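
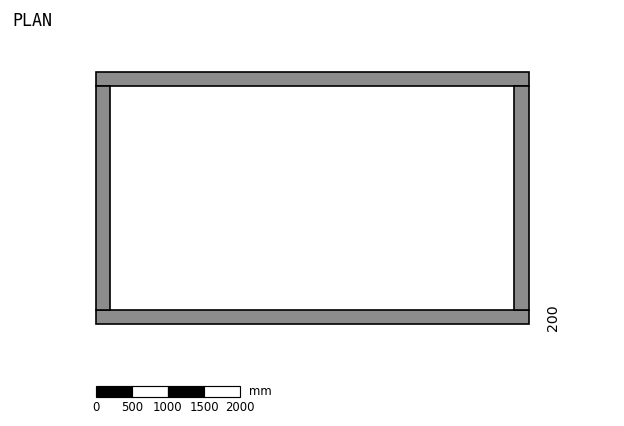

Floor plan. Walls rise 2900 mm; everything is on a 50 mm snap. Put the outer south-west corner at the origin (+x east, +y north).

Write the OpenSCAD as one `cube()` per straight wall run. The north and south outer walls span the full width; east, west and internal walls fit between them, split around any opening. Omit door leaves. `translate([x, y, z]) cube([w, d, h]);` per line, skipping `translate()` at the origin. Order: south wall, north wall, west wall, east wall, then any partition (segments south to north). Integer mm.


cube([6000, 200, 2900]);
translate([0, 3300, 0]) cube([6000, 200, 2900]);
translate([0, 200, 0]) cube([200, 3100, 2900]);
translate([5800, 200, 0]) cube([200, 3100, 2900]);


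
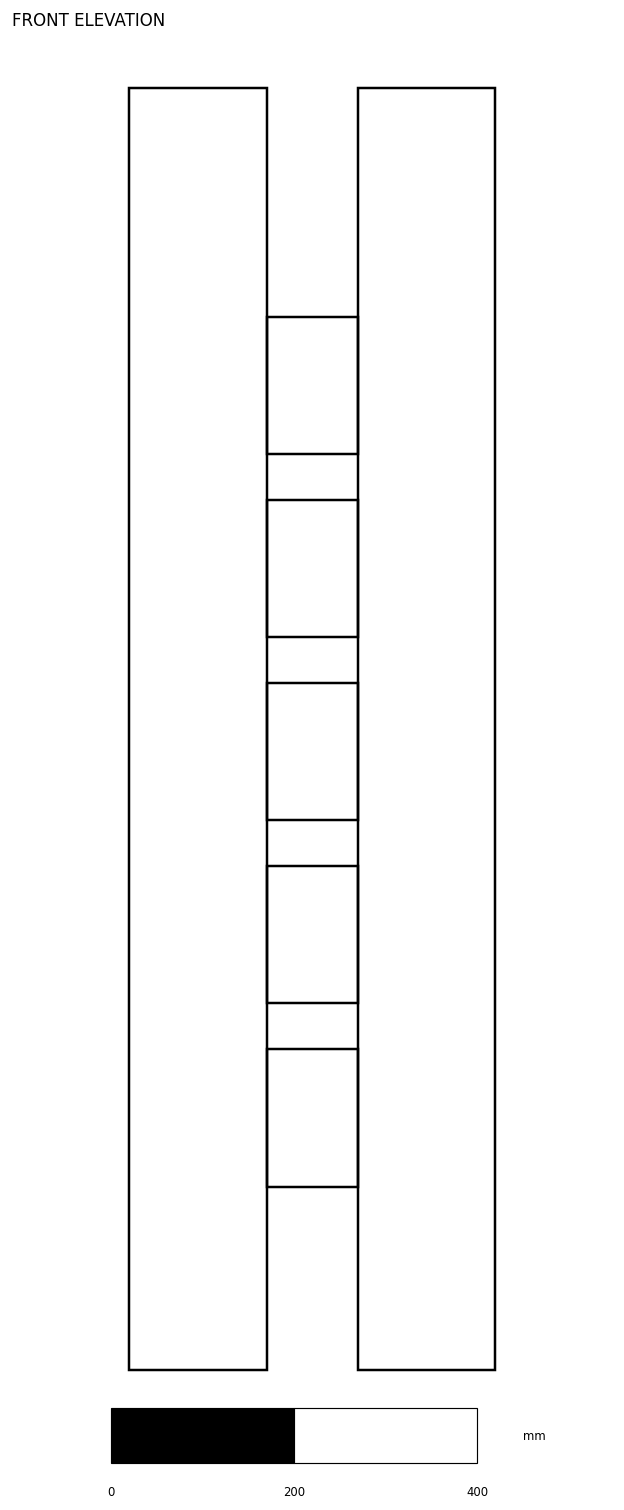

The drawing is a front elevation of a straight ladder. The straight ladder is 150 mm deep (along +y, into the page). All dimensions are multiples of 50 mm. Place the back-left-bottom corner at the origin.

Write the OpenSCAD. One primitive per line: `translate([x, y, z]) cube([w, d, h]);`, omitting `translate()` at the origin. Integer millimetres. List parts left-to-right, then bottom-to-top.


cube([150, 150, 1400]);
translate([150, 0, 200]) cube([100, 150, 150]);
translate([150, 0, 400]) cube([100, 150, 150]);
translate([150, 0, 600]) cube([100, 150, 150]);
translate([150, 0, 800]) cube([100, 150, 150]);
translate([150, 0, 1000]) cube([100, 150, 150]);
translate([250, 0, 0]) cube([150, 150, 1400]);


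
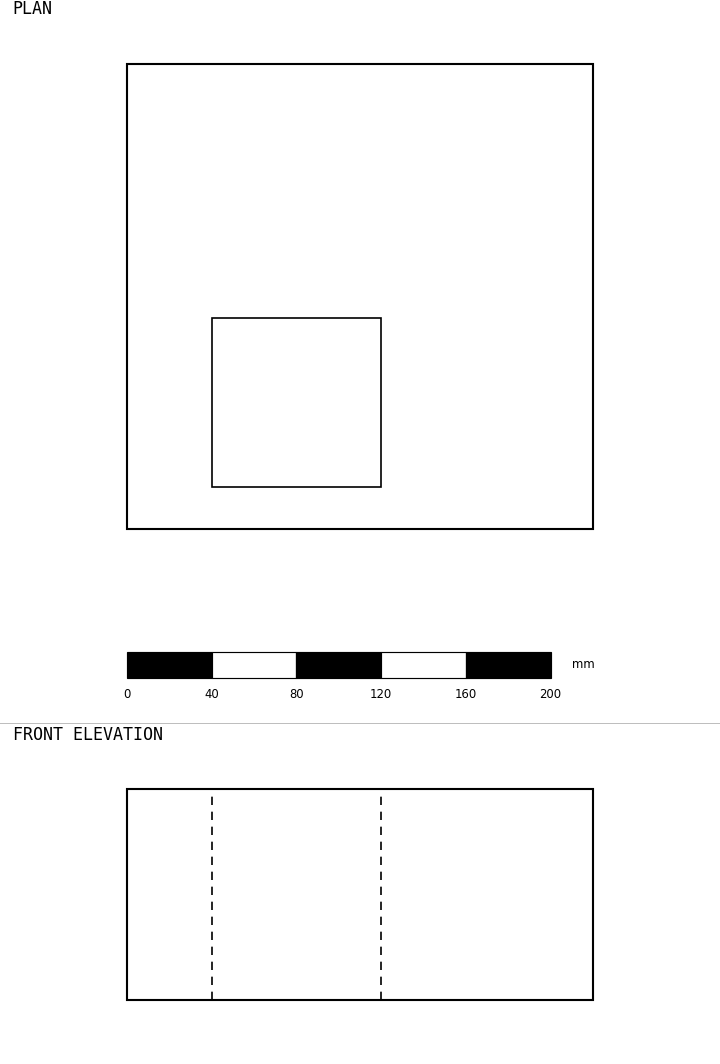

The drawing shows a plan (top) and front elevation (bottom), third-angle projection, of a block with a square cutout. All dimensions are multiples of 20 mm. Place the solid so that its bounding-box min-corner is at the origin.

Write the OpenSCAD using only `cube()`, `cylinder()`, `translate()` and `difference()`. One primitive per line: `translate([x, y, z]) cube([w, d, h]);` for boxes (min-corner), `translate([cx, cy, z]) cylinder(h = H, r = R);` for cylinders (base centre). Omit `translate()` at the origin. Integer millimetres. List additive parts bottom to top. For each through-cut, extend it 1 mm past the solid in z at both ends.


difference() {
  cube([220, 220, 100]);
  translate([40, 20, -1]) cube([80, 80, 102]);
}


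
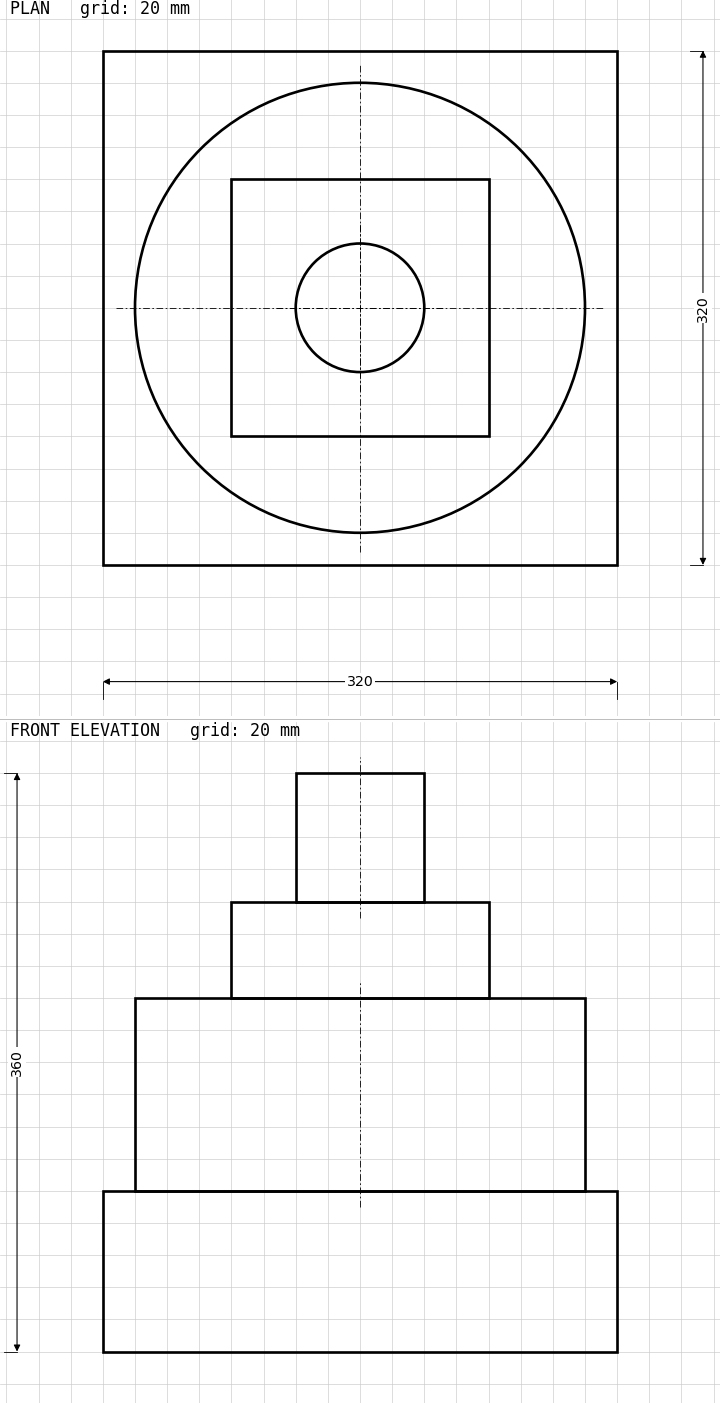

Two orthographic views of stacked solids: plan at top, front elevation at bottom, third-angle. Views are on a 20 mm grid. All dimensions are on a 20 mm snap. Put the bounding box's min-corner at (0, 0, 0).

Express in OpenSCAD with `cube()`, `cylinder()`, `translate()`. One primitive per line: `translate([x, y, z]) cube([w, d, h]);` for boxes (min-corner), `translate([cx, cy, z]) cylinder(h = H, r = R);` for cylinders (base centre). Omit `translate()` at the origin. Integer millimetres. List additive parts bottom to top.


cube([320, 320, 100]);
translate([160, 160, 100]) cylinder(h = 120, r = 140);
translate([80, 80, 220]) cube([160, 160, 60]);
translate([160, 160, 280]) cylinder(h = 80, r = 40);


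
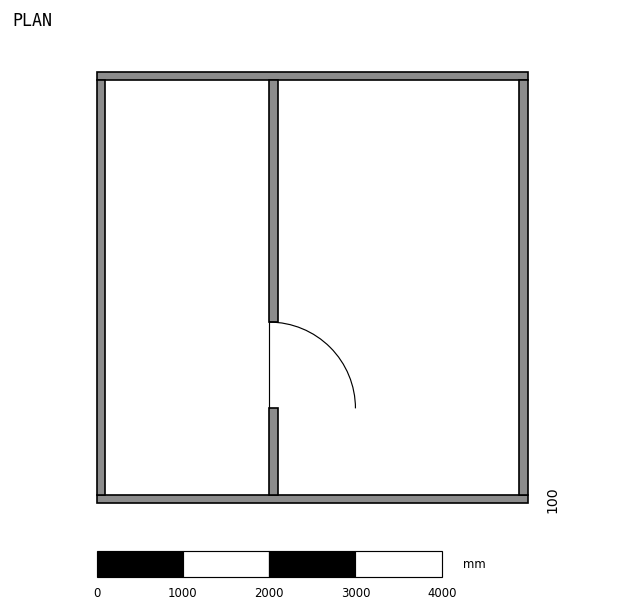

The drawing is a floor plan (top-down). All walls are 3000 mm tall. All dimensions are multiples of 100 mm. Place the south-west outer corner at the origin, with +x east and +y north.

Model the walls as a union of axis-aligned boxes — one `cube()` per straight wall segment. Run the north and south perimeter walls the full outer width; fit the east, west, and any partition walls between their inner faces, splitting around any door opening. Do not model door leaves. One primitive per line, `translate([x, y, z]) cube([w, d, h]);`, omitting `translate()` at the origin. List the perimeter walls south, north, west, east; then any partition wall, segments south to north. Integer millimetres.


cube([5000, 100, 3000]);
translate([0, 4900, 0]) cube([5000, 100, 3000]);
translate([0, 100, 0]) cube([100, 4800, 3000]);
translate([4900, 100, 0]) cube([100, 4800, 3000]);
translate([2000, 100, 0]) cube([100, 1000, 3000]);
translate([2000, 2100, 0]) cube([100, 2800, 3000]);


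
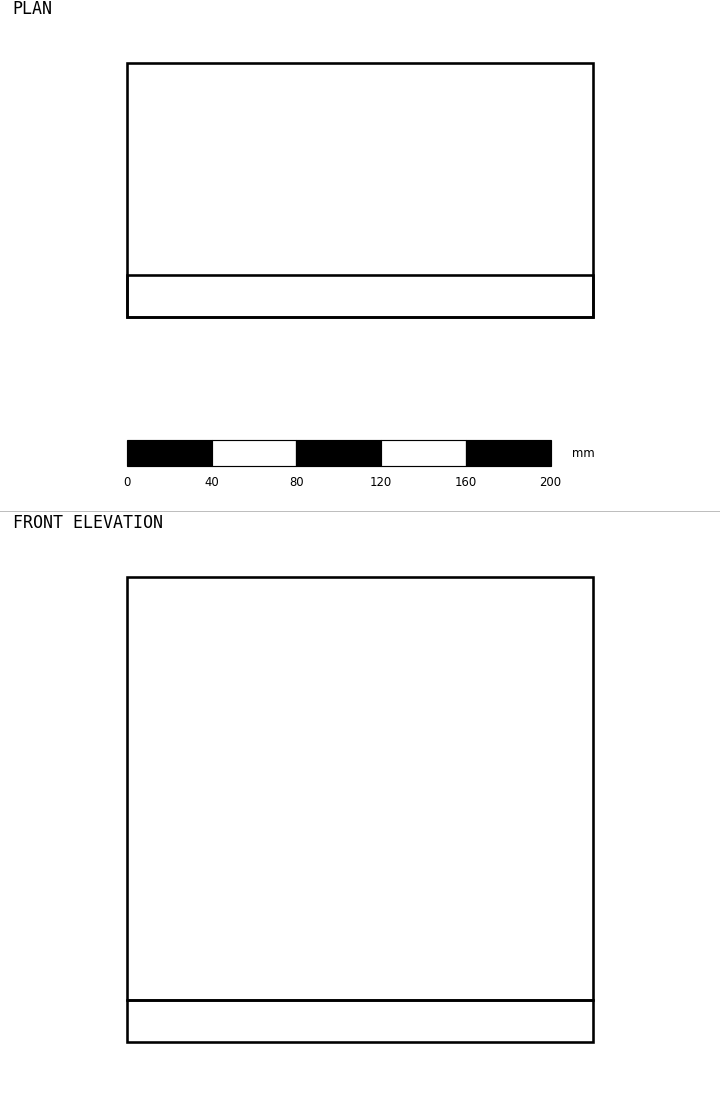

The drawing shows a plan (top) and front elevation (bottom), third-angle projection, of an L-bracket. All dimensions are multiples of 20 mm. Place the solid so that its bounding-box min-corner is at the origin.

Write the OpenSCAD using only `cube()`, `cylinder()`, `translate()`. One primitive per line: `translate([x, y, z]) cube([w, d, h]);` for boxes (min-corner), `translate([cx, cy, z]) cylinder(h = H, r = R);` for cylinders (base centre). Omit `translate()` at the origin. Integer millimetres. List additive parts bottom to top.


cube([220, 120, 20]);
translate([0, 0, 20]) cube([220, 20, 200]);


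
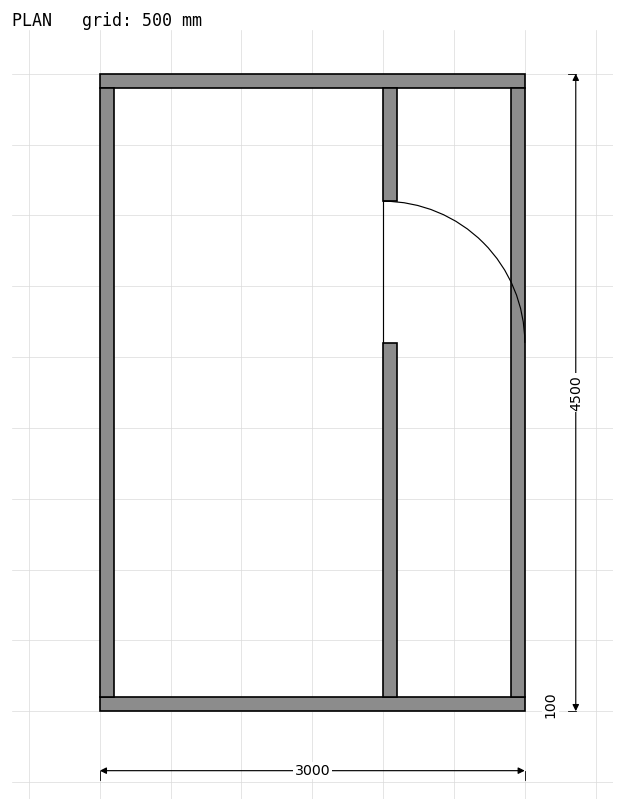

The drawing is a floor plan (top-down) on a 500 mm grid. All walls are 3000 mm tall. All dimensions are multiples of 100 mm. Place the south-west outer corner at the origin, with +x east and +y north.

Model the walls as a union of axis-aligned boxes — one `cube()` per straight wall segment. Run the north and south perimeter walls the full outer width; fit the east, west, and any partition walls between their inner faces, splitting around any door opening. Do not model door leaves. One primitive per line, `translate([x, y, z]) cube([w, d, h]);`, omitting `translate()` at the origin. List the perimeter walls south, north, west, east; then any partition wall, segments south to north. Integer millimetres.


cube([3000, 100, 3000]);
translate([0, 4400, 0]) cube([3000, 100, 3000]);
translate([0, 100, 0]) cube([100, 4300, 3000]);
translate([2900, 100, 0]) cube([100, 4300, 3000]);
translate([2000, 100, 0]) cube([100, 2500, 3000]);
translate([2000, 3600, 0]) cube([100, 800, 3000]);


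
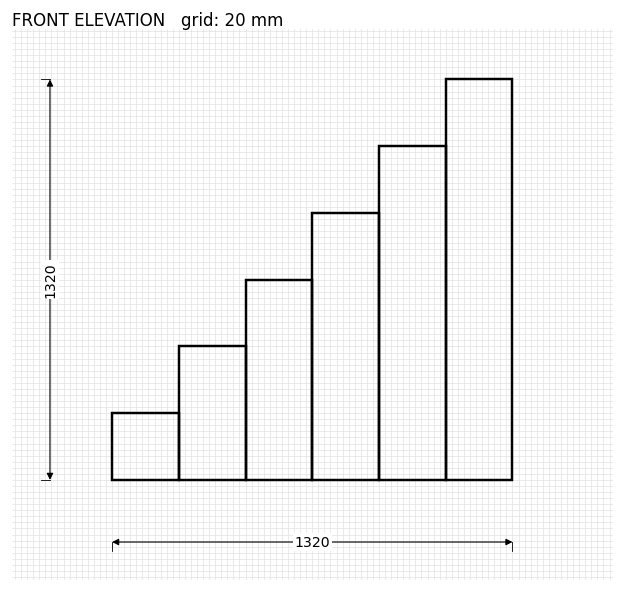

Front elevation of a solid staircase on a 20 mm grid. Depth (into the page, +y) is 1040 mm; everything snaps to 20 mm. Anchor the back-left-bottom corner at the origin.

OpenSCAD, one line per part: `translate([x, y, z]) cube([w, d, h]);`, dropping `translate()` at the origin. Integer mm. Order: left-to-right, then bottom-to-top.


cube([220, 1040, 220]);
translate([220, 0, 0]) cube([220, 1040, 440]);
translate([440, 0, 0]) cube([220, 1040, 660]);
translate([660, 0, 0]) cube([220, 1040, 880]);
translate([880, 0, 0]) cube([220, 1040, 1100]);
translate([1100, 0, 0]) cube([220, 1040, 1320]);


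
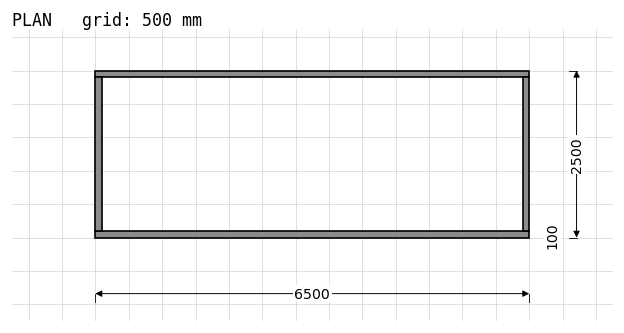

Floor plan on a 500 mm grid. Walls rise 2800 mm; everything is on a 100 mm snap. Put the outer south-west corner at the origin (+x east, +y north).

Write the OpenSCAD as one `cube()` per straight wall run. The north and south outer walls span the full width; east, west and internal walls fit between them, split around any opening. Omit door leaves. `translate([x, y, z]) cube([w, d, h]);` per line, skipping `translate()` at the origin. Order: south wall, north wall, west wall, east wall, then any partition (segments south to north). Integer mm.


cube([6500, 100, 2800]);
translate([0, 2400, 0]) cube([6500, 100, 2800]);
translate([0, 100, 0]) cube([100, 2300, 2800]);
translate([6400, 100, 0]) cube([100, 2300, 2800]);


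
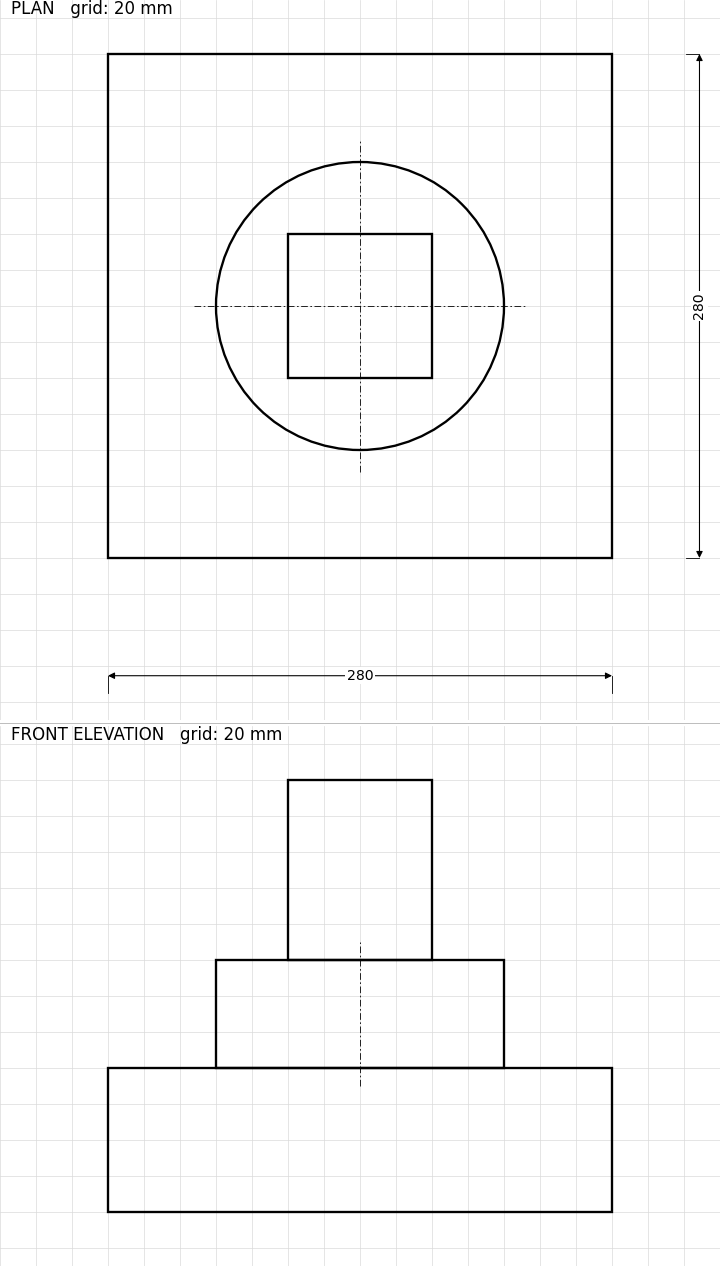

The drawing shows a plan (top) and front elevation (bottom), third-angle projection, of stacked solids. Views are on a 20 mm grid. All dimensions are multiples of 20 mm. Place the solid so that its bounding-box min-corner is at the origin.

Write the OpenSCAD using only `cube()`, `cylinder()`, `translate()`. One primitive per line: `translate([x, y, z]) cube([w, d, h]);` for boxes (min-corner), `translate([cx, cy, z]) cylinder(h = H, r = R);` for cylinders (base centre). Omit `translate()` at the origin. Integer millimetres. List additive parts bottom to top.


cube([280, 280, 80]);
translate([140, 140, 80]) cylinder(h = 60, r = 80);
translate([100, 100, 140]) cube([80, 80, 100]);


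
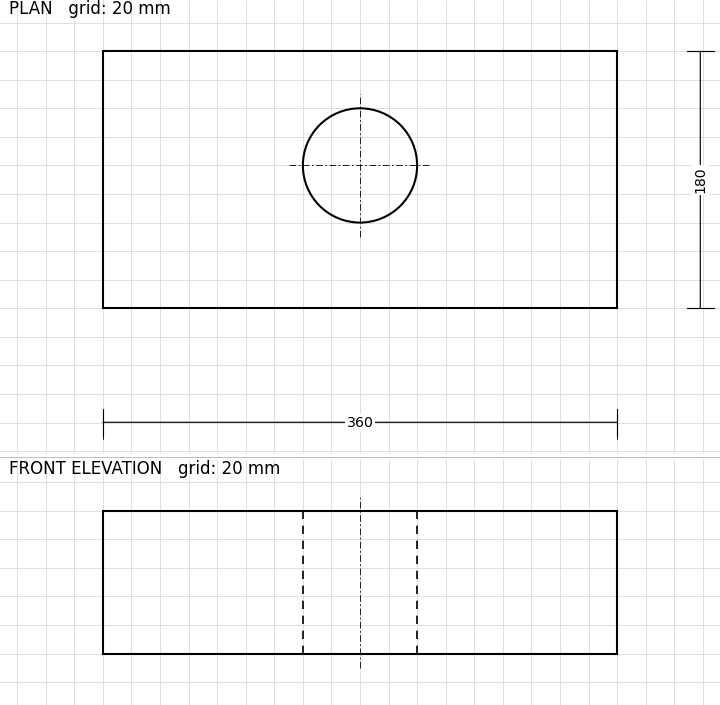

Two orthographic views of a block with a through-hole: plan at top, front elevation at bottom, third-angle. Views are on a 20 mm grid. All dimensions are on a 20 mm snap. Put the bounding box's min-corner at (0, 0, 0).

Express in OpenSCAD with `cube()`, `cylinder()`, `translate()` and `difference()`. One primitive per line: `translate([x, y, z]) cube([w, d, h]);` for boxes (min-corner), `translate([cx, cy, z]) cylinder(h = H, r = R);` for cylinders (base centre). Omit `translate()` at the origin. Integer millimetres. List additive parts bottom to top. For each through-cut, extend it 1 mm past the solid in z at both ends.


difference() {
  cube([360, 180, 100]);
  translate([180, 100, -1]) cylinder(h = 102, r = 40);
}


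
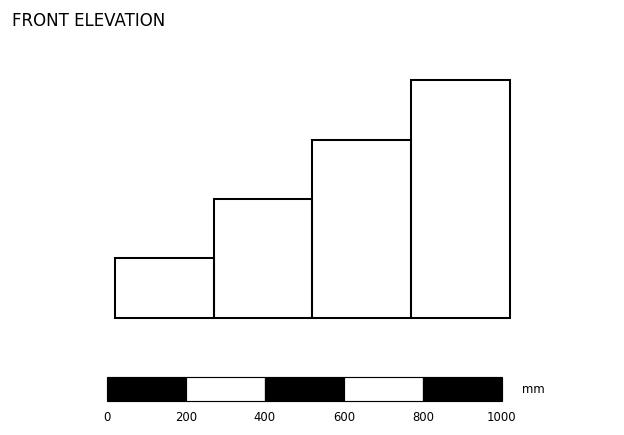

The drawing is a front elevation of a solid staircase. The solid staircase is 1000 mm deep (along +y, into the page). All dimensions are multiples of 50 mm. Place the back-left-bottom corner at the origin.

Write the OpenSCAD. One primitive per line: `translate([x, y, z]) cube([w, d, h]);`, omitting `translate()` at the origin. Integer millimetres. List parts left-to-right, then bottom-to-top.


cube([250, 1000, 150]);
translate([250, 0, 0]) cube([250, 1000, 300]);
translate([500, 0, 0]) cube([250, 1000, 450]);
translate([750, 0, 0]) cube([250, 1000, 600]);


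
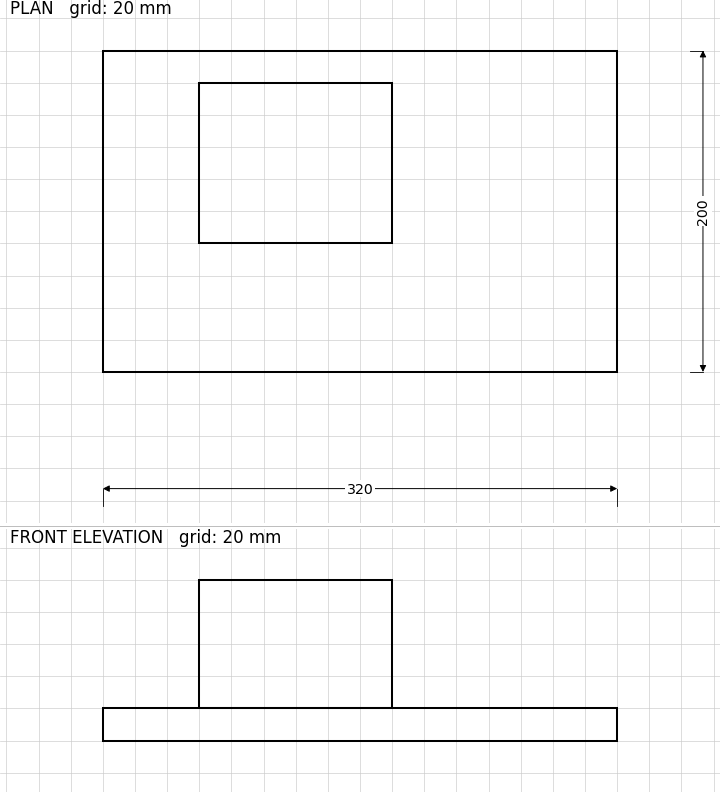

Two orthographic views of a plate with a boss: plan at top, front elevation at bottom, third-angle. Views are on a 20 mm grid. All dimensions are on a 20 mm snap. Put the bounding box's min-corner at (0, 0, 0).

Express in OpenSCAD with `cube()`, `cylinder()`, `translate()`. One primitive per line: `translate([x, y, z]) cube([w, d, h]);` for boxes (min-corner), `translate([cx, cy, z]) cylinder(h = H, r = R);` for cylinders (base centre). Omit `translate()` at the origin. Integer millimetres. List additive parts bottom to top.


cube([320, 200, 20]);
translate([60, 80, 20]) cube([120, 100, 80]);


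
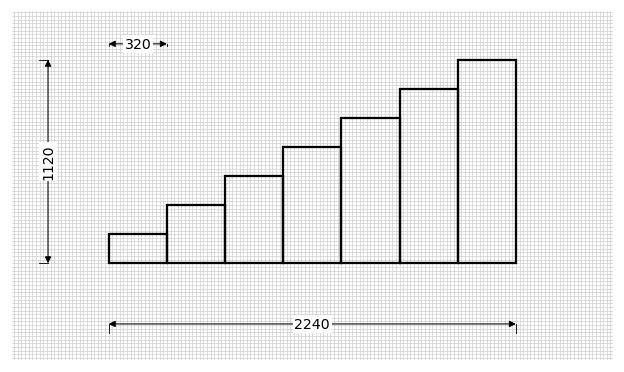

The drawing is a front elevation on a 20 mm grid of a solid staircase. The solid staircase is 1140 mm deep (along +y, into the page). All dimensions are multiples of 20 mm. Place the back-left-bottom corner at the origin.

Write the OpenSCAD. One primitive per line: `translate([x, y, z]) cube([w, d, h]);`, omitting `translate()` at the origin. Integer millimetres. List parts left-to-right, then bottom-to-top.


cube([320, 1140, 160]);
translate([320, 0, 0]) cube([320, 1140, 320]);
translate([640, 0, 0]) cube([320, 1140, 480]);
translate([960, 0, 0]) cube([320, 1140, 640]);
translate([1280, 0, 0]) cube([320, 1140, 800]);
translate([1600, 0, 0]) cube([320, 1140, 960]);
translate([1920, 0, 0]) cube([320, 1140, 1120]);


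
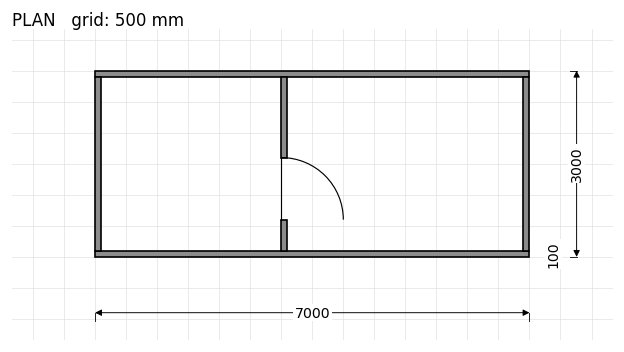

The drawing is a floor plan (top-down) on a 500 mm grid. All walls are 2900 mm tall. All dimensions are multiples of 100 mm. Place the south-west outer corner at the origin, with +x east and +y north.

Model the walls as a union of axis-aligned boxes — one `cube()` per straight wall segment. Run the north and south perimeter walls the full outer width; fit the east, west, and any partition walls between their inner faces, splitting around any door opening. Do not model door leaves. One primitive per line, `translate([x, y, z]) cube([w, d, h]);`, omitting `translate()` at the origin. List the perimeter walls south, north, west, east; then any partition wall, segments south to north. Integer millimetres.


cube([7000, 100, 2900]);
translate([0, 2900, 0]) cube([7000, 100, 2900]);
translate([0, 100, 0]) cube([100, 2800, 2900]);
translate([6900, 100, 0]) cube([100, 2800, 2900]);
translate([3000, 100, 0]) cube([100, 500, 2900]);
translate([3000, 1600, 0]) cube([100, 1300, 2900]);


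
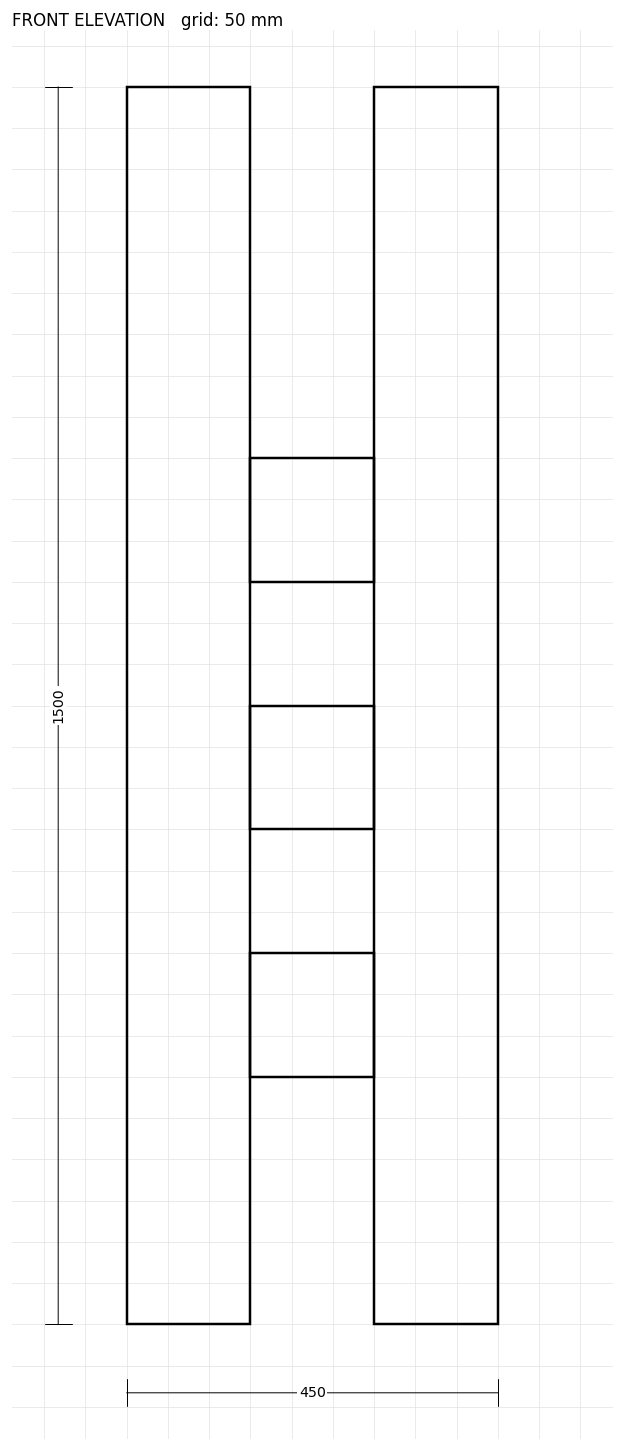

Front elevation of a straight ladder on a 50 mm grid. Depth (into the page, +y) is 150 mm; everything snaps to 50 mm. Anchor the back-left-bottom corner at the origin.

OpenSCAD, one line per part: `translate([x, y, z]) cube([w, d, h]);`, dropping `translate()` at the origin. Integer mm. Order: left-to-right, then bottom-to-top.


cube([150, 150, 1500]);
translate([150, 0, 300]) cube([150, 150, 150]);
translate([150, 0, 600]) cube([150, 150, 150]);
translate([150, 0, 900]) cube([150, 150, 150]);
translate([300, 0, 0]) cube([150, 150, 1500]);


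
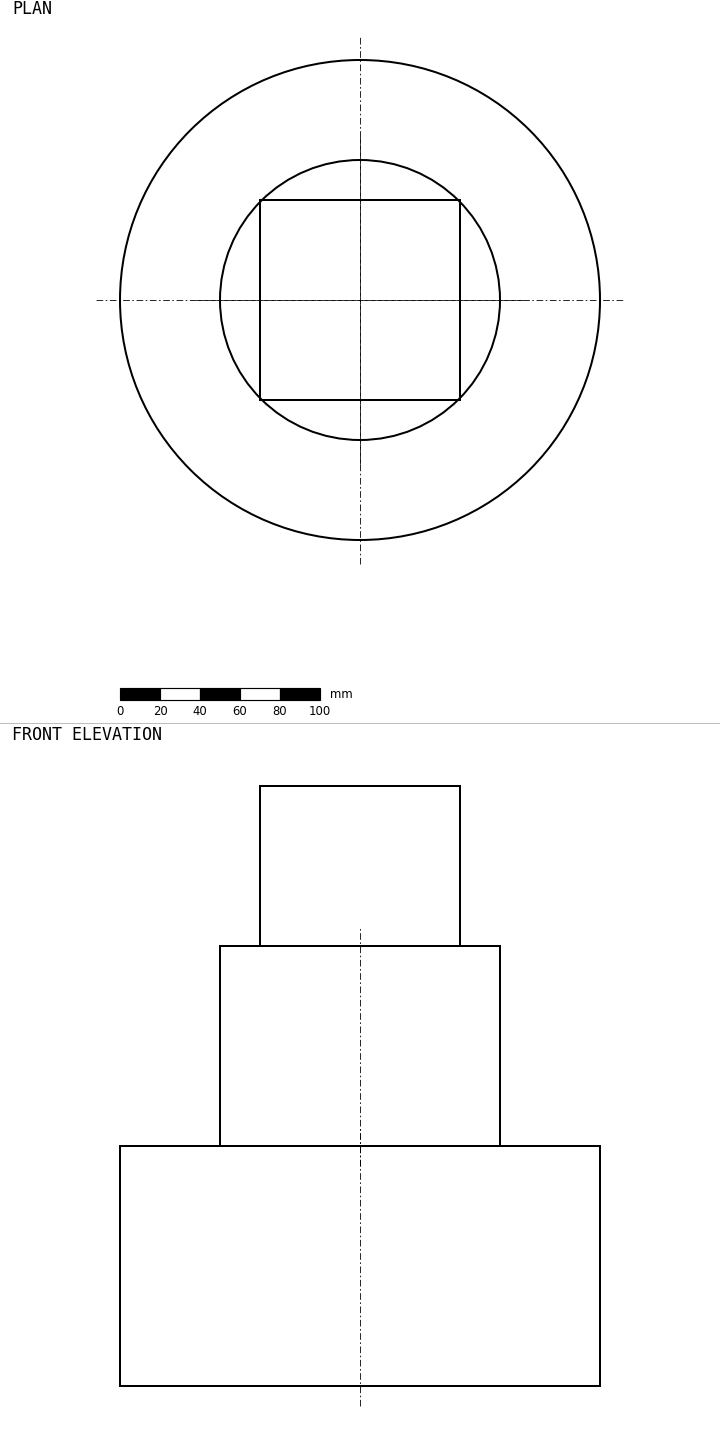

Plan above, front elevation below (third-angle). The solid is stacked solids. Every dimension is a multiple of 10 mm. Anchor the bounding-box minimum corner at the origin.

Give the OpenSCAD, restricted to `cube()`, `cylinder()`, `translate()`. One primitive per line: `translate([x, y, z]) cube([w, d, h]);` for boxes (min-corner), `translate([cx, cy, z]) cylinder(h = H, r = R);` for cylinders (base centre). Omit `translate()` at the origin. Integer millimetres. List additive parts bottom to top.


translate([120, 120, 0]) cylinder(h = 120, r = 120);
translate([120, 120, 120]) cylinder(h = 100, r = 70);
translate([70, 70, 220]) cube([100, 100, 80]);


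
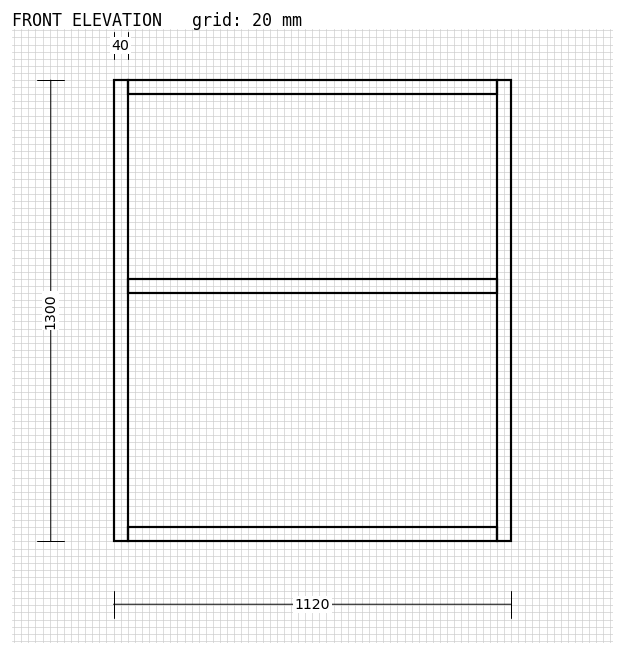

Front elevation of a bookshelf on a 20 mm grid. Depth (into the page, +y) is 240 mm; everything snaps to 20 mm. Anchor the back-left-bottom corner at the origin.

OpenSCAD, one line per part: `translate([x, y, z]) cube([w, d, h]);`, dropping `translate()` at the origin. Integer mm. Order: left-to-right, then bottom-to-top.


cube([40, 240, 1300]);
translate([40, 0, 0]) cube([1040, 240, 40]);
translate([40, 0, 700]) cube([1040, 240, 40]);
translate([40, 0, 1260]) cube([1040, 240, 40]);
translate([1080, 0, 0]) cube([40, 240, 1300]);


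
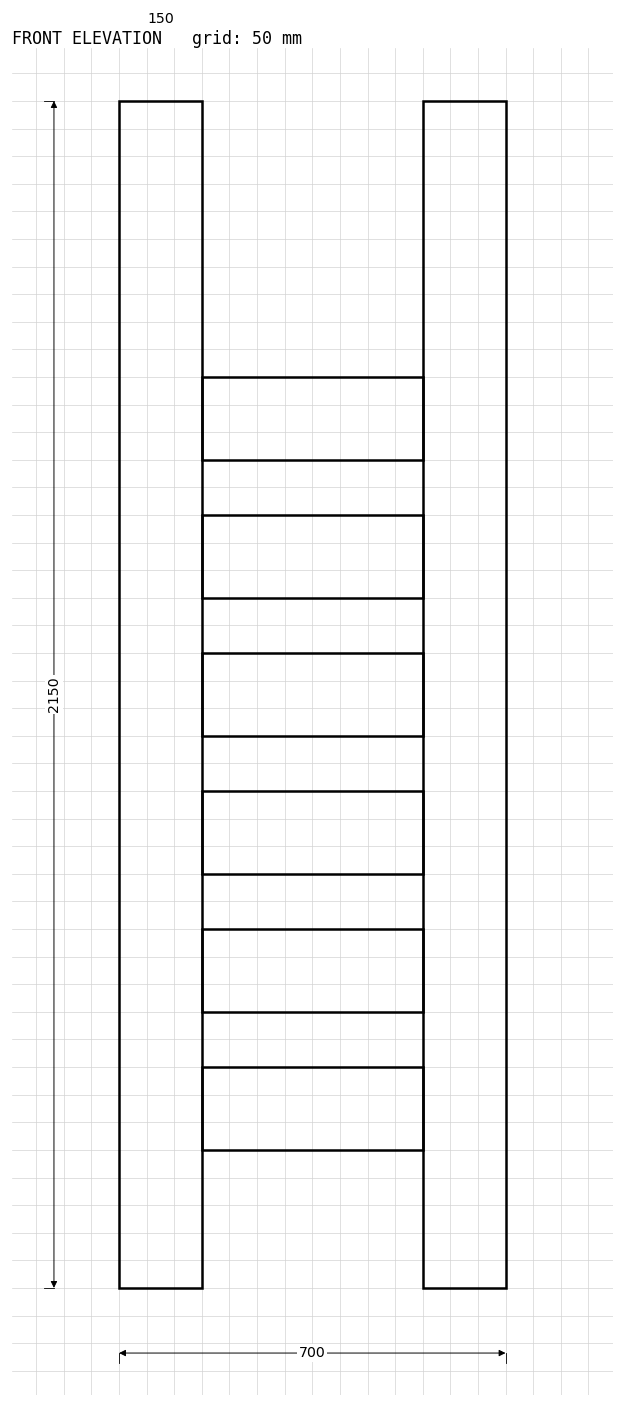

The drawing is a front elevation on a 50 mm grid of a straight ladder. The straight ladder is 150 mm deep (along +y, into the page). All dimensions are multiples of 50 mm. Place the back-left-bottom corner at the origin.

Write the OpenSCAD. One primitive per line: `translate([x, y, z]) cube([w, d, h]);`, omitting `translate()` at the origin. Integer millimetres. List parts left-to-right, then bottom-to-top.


cube([150, 150, 2150]);
translate([150, 0, 250]) cube([400, 150, 150]);
translate([150, 0, 500]) cube([400, 150, 150]);
translate([150, 0, 750]) cube([400, 150, 150]);
translate([150, 0, 1000]) cube([400, 150, 150]);
translate([150, 0, 1250]) cube([400, 150, 150]);
translate([150, 0, 1500]) cube([400, 150, 150]);
translate([550, 0, 0]) cube([150, 150, 2150]);


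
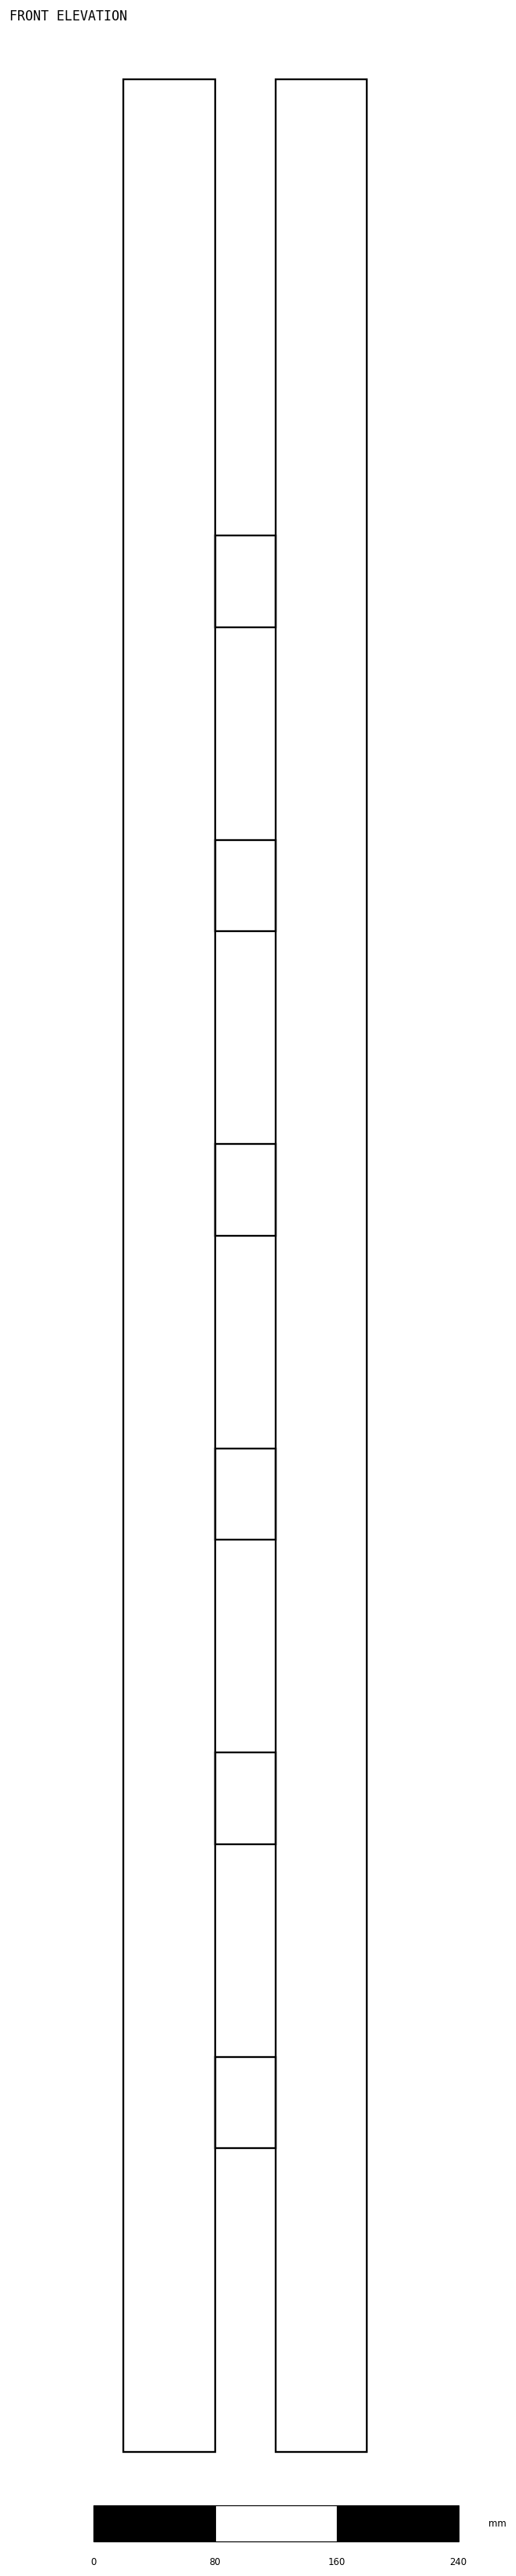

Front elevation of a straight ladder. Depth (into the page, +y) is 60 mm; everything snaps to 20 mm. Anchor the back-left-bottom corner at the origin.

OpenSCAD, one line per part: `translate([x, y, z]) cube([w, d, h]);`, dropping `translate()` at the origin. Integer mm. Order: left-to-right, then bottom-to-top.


cube([60, 60, 1560]);
translate([60, 0, 200]) cube([40, 60, 60]);
translate([60, 0, 400]) cube([40, 60, 60]);
translate([60, 0, 600]) cube([40, 60, 60]);
translate([60, 0, 800]) cube([40, 60, 60]);
translate([60, 0, 1000]) cube([40, 60, 60]);
translate([60, 0, 1200]) cube([40, 60, 60]);
translate([100, 0, 0]) cube([60, 60, 1560]);


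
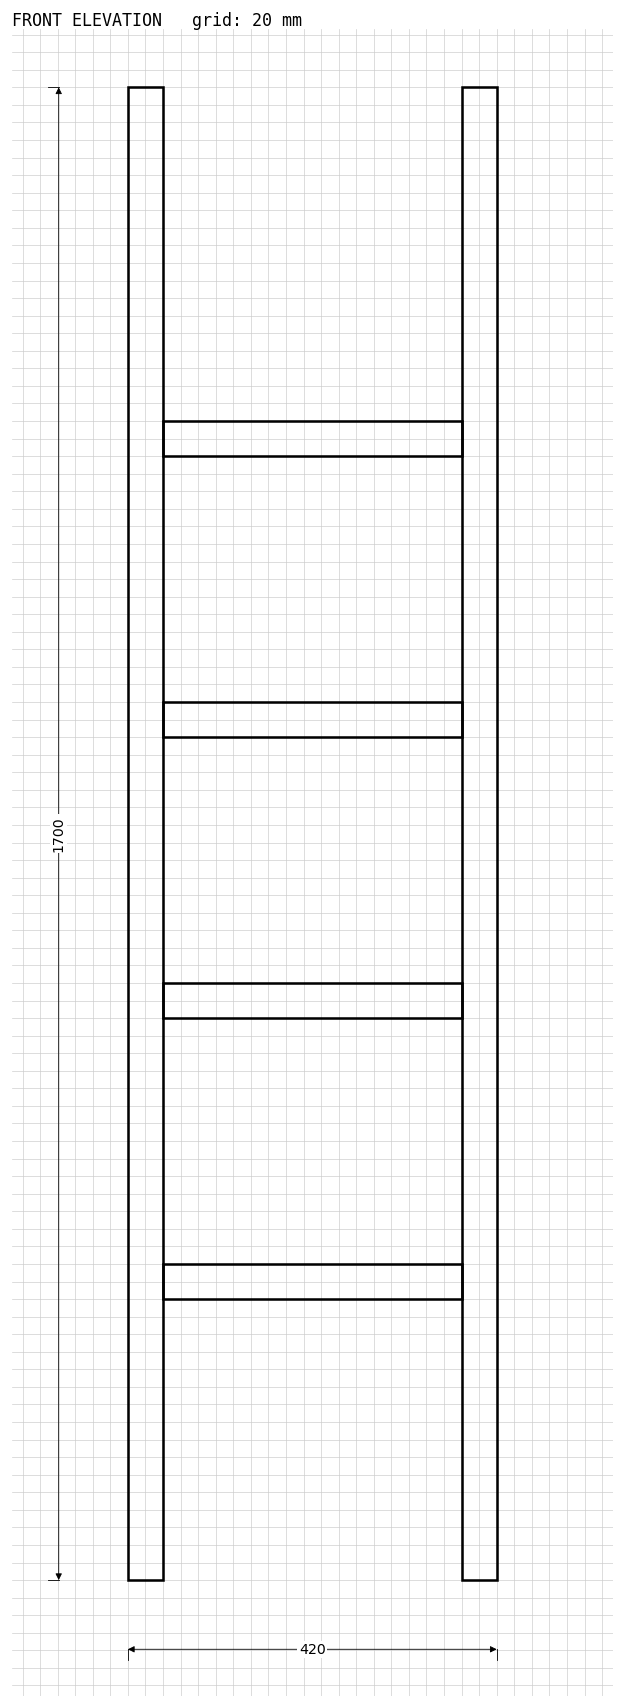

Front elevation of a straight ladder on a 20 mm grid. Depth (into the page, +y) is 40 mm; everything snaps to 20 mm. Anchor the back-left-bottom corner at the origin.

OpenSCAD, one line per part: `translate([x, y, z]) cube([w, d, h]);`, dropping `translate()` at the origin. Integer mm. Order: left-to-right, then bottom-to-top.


cube([40, 40, 1700]);
translate([40, 0, 320]) cube([340, 40, 40]);
translate([40, 0, 640]) cube([340, 40, 40]);
translate([40, 0, 960]) cube([340, 40, 40]);
translate([40, 0, 1280]) cube([340, 40, 40]);
translate([380, 0, 0]) cube([40, 40, 1700]);


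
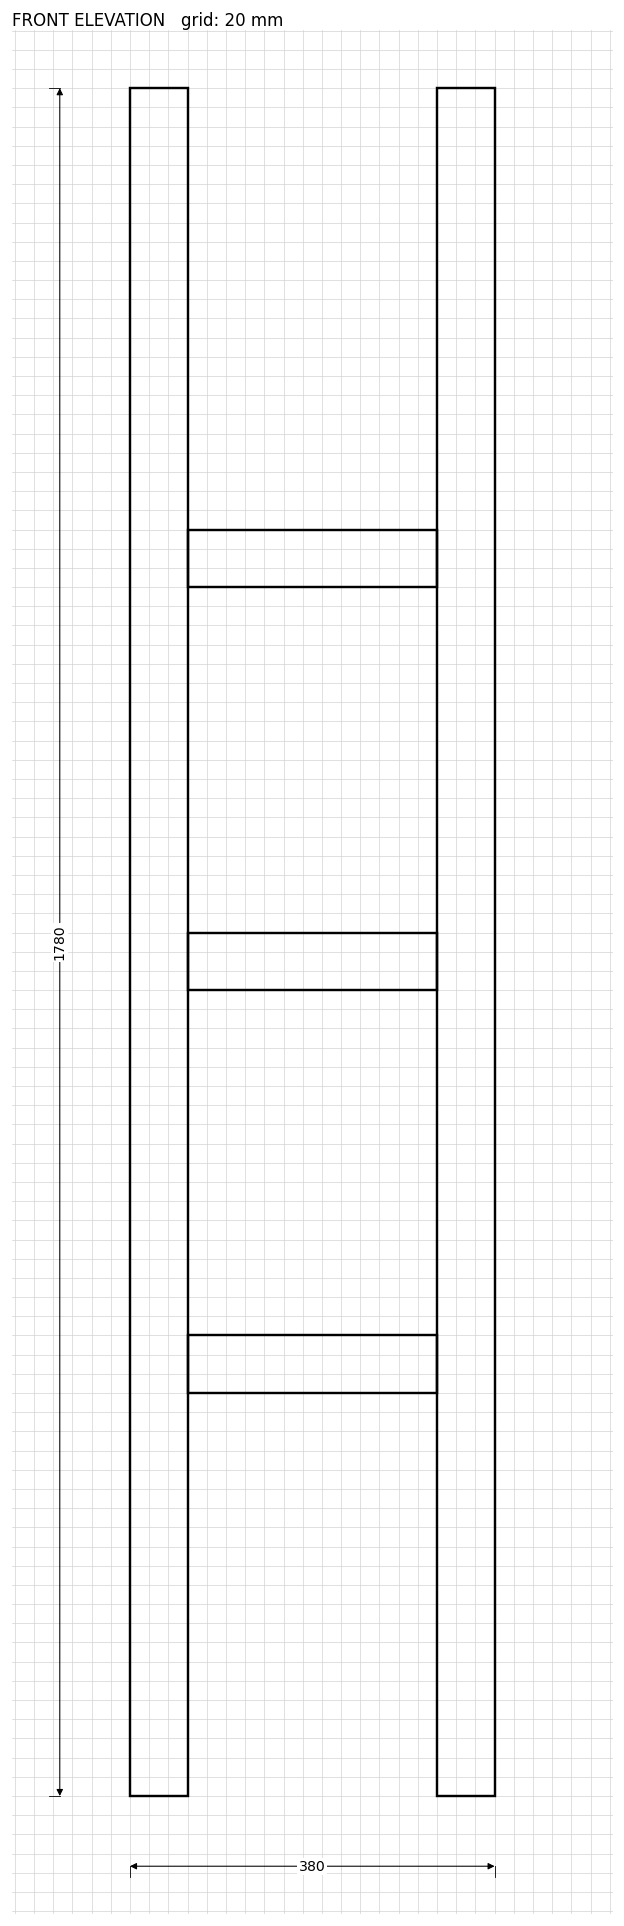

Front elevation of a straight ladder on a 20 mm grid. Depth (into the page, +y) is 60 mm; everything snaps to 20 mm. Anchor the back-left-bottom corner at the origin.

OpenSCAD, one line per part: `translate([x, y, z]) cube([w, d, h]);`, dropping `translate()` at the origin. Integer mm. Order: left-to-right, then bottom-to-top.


cube([60, 60, 1780]);
translate([60, 0, 420]) cube([260, 60, 60]);
translate([60, 0, 840]) cube([260, 60, 60]);
translate([60, 0, 1260]) cube([260, 60, 60]);
translate([320, 0, 0]) cube([60, 60, 1780]);


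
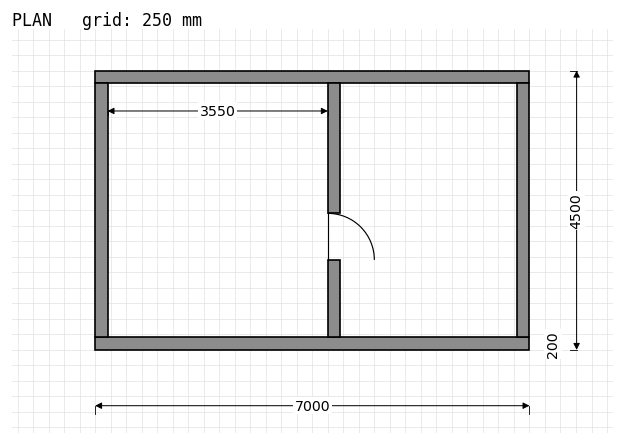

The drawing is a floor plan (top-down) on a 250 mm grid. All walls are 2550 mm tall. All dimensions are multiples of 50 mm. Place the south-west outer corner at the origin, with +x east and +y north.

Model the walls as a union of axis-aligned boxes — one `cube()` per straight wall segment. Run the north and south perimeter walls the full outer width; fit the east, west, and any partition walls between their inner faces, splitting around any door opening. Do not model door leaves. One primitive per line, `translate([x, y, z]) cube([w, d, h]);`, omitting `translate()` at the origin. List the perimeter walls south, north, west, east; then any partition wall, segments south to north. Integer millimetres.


cube([7000, 200, 2550]);
translate([0, 4300, 0]) cube([7000, 200, 2550]);
translate([0, 200, 0]) cube([200, 4100, 2550]);
translate([6800, 200, 0]) cube([200, 4100, 2550]);
translate([3750, 200, 0]) cube([200, 1250, 2550]);
translate([3750, 2200, 0]) cube([200, 2100, 2550]);


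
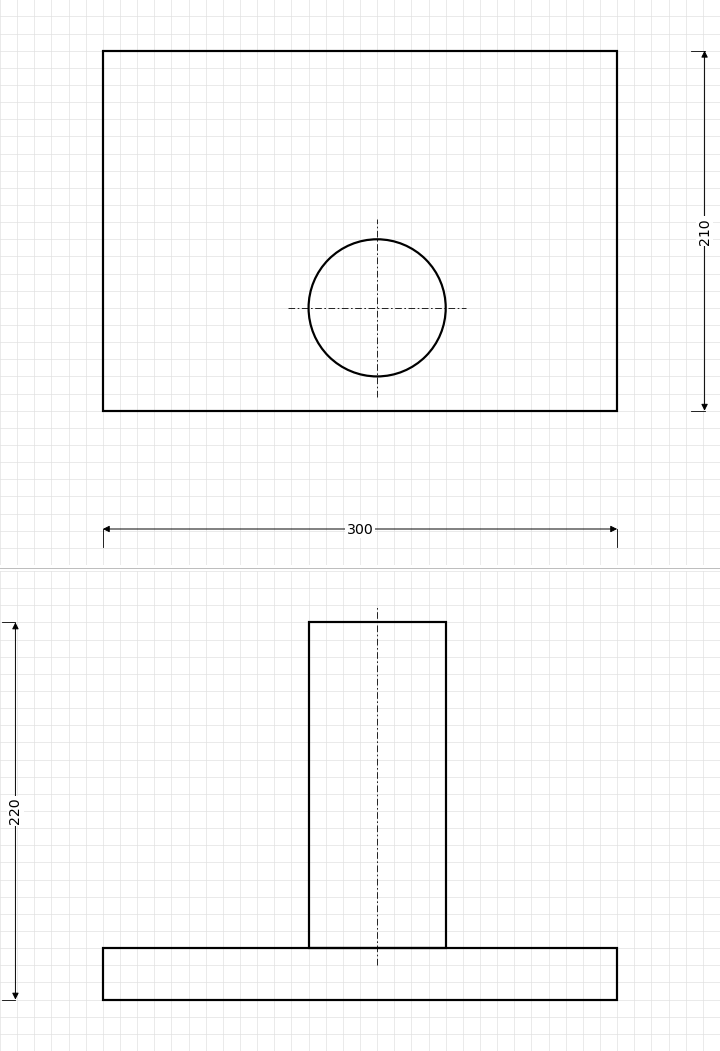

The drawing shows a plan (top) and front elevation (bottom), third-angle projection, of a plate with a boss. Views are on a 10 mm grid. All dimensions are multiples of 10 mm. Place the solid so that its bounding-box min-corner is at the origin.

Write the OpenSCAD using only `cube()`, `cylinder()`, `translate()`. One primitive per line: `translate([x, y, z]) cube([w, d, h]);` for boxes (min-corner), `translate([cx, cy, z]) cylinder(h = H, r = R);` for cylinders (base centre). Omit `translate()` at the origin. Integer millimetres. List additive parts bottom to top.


cube([300, 210, 30]);
translate([160, 60, 30]) cylinder(h = 190, r = 40);


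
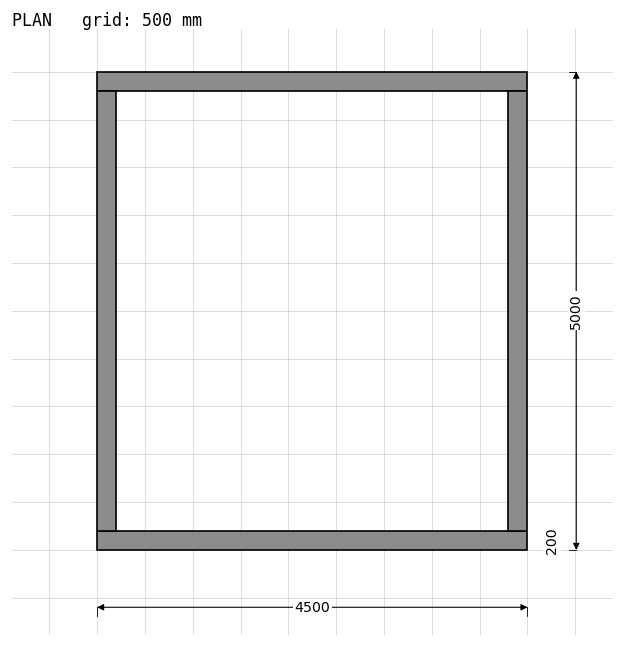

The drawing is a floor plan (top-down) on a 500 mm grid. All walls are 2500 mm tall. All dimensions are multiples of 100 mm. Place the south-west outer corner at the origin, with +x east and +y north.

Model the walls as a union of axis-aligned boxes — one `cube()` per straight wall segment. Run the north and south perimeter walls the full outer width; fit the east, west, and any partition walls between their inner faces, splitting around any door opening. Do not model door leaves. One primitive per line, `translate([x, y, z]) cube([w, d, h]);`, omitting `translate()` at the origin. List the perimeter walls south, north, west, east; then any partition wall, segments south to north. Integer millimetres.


cube([4500, 200, 2500]);
translate([0, 4800, 0]) cube([4500, 200, 2500]);
translate([0, 200, 0]) cube([200, 4600, 2500]);
translate([4300, 200, 0]) cube([200, 4600, 2500]);


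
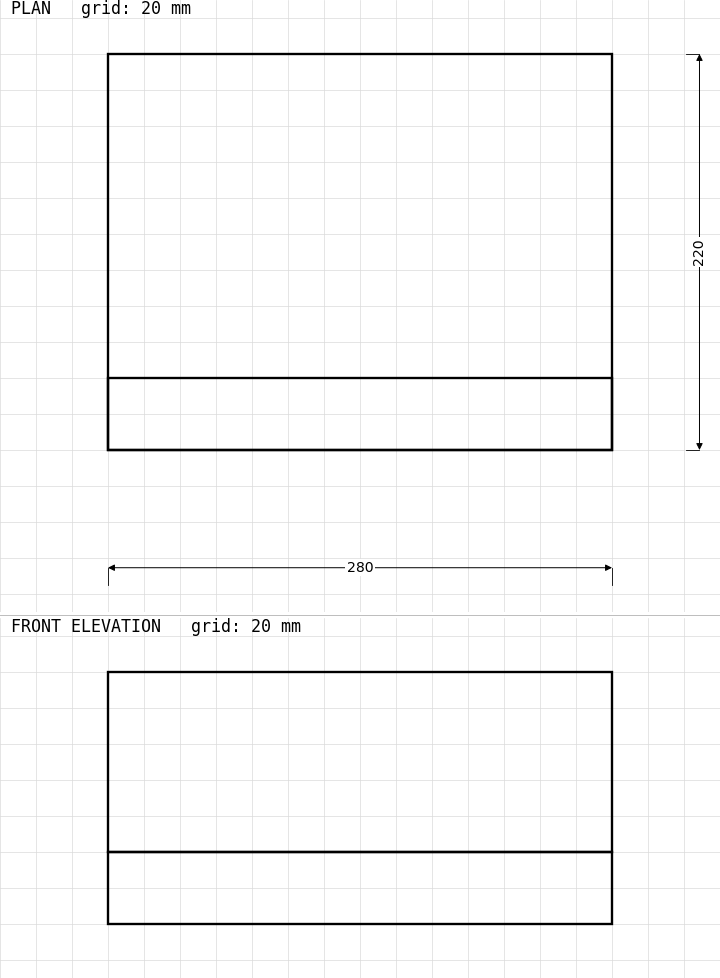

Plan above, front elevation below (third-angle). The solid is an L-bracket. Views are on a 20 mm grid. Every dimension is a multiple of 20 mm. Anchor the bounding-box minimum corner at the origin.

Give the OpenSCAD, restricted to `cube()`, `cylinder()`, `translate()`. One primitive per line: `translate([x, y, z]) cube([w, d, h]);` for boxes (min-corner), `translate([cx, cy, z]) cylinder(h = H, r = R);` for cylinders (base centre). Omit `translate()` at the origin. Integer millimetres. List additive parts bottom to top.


cube([280, 220, 40]);
translate([0, 0, 40]) cube([280, 40, 100]);


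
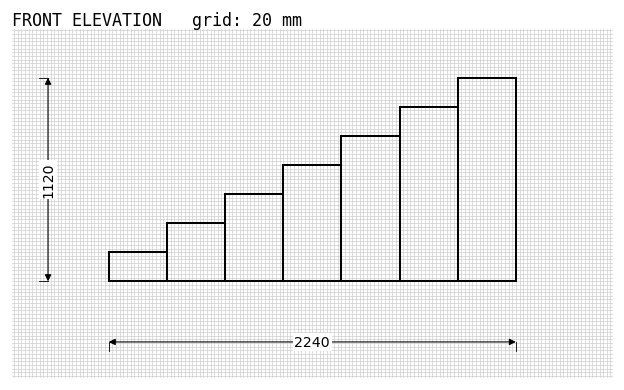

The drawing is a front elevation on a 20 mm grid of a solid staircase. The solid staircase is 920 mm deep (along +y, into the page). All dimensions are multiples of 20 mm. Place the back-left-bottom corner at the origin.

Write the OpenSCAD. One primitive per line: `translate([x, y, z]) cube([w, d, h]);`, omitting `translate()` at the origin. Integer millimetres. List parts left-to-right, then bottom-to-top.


cube([320, 920, 160]);
translate([320, 0, 0]) cube([320, 920, 320]);
translate([640, 0, 0]) cube([320, 920, 480]);
translate([960, 0, 0]) cube([320, 920, 640]);
translate([1280, 0, 0]) cube([320, 920, 800]);
translate([1600, 0, 0]) cube([320, 920, 960]);
translate([1920, 0, 0]) cube([320, 920, 1120]);


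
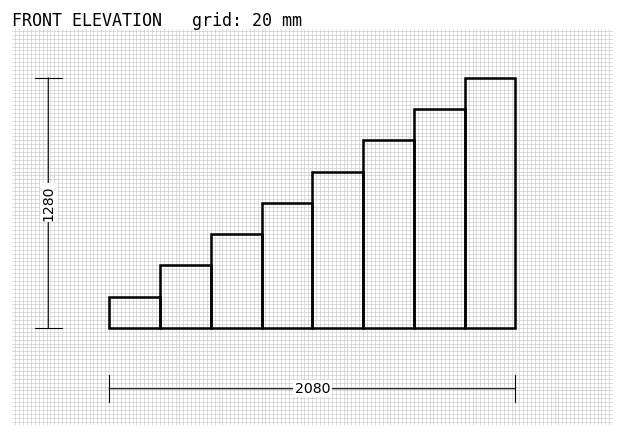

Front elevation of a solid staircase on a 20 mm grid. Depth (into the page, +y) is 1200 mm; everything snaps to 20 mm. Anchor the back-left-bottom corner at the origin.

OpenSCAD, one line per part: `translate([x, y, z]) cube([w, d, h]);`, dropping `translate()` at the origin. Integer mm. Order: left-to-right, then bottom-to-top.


cube([260, 1200, 160]);
translate([260, 0, 0]) cube([260, 1200, 320]);
translate([520, 0, 0]) cube([260, 1200, 480]);
translate([780, 0, 0]) cube([260, 1200, 640]);
translate([1040, 0, 0]) cube([260, 1200, 800]);
translate([1300, 0, 0]) cube([260, 1200, 960]);
translate([1560, 0, 0]) cube([260, 1200, 1120]);
translate([1820, 0, 0]) cube([260, 1200, 1280]);


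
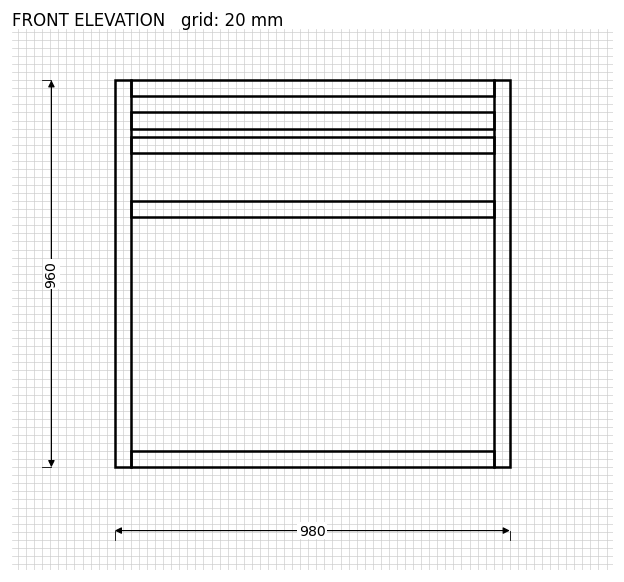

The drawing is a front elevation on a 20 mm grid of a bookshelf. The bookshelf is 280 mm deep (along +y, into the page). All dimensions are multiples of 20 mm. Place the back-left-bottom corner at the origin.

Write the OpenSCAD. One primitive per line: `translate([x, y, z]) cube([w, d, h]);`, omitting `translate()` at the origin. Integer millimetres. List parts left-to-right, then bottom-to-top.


cube([40, 280, 960]);
translate([40, 0, 0]) cube([900, 280, 40]);
translate([40, 0, 620]) cube([900, 280, 40]);
translate([40, 0, 780]) cube([900, 280, 40]);
translate([40, 0, 840]) cube([900, 280, 40]);
translate([40, 0, 920]) cube([900, 280, 40]);
translate([940, 0, 0]) cube([40, 280, 960]);


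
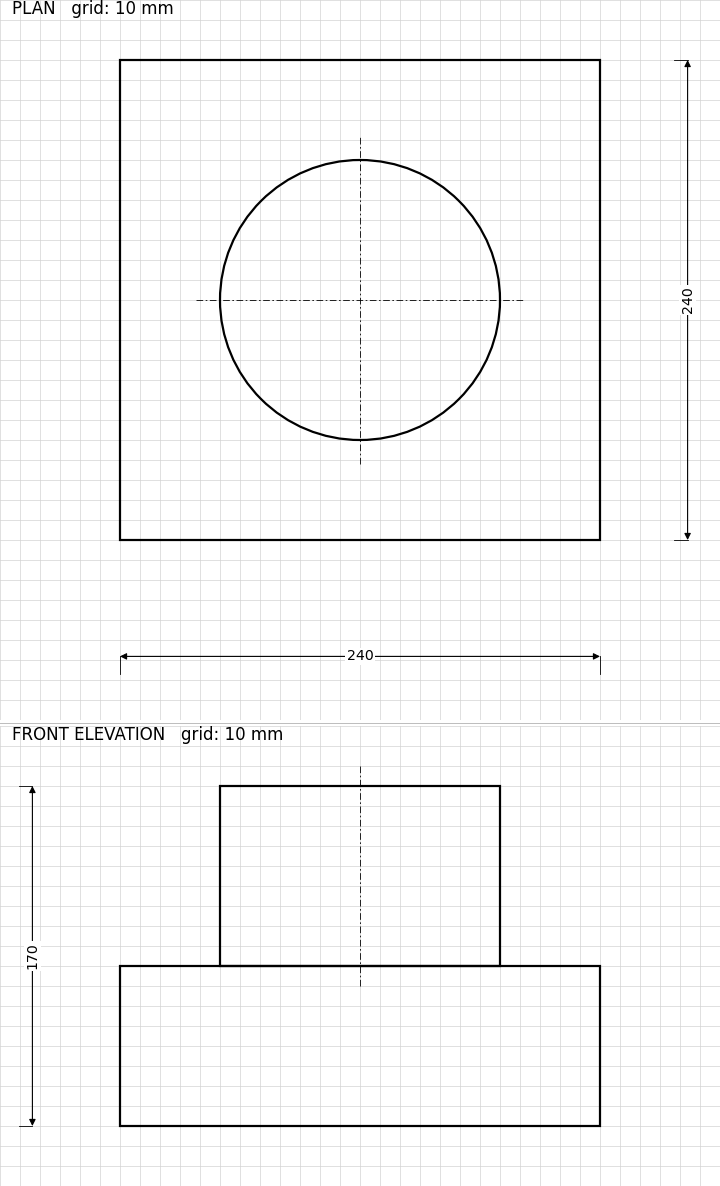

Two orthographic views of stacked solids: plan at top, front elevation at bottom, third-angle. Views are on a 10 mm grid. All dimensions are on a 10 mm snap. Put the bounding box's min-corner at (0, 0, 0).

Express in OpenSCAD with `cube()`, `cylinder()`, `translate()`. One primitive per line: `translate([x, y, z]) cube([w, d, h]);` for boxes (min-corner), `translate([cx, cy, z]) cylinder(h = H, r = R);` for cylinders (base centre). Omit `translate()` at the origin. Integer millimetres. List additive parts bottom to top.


cube([240, 240, 80]);
translate([120, 120, 80]) cylinder(h = 90, r = 70);


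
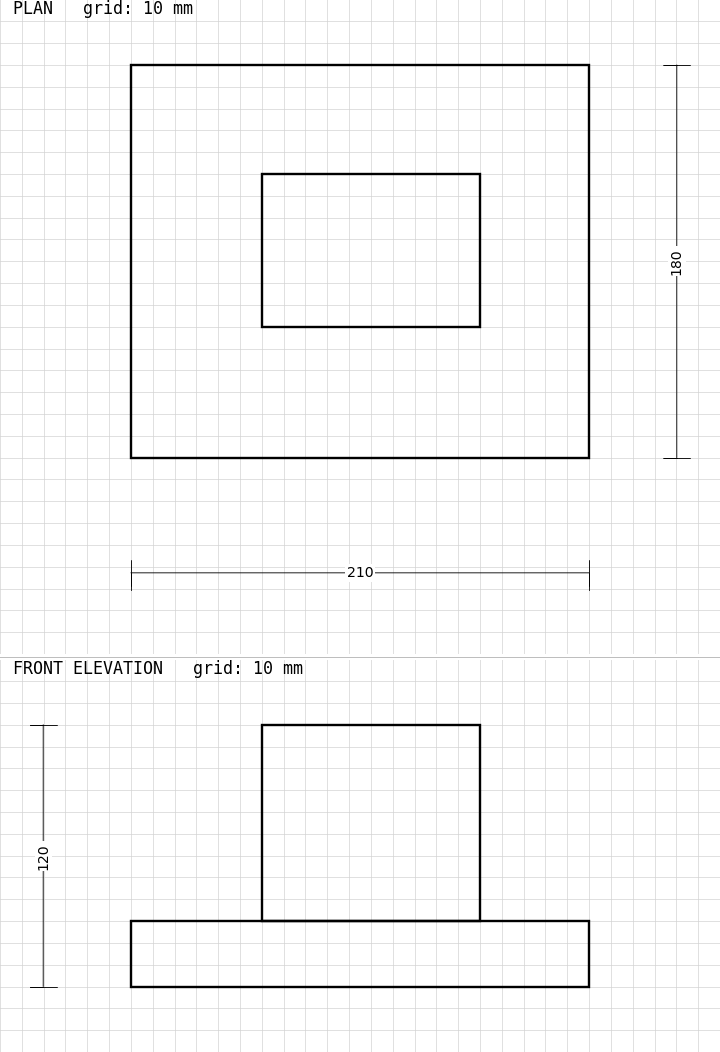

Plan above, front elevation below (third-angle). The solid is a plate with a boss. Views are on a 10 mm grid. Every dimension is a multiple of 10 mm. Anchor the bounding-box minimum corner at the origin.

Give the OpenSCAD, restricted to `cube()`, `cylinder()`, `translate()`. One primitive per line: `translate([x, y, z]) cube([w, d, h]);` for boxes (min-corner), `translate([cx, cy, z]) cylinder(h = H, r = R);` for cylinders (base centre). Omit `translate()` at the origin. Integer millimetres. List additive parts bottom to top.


cube([210, 180, 30]);
translate([60, 60, 30]) cube([100, 70, 90]);


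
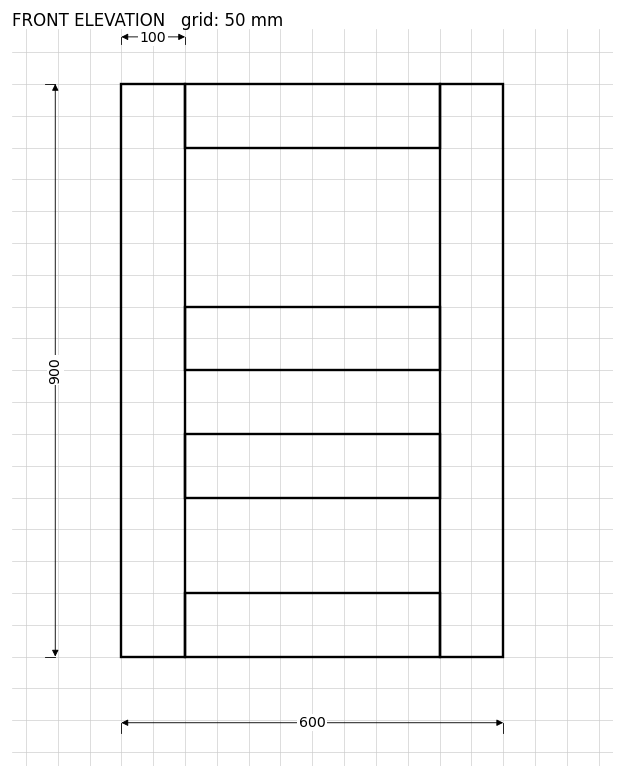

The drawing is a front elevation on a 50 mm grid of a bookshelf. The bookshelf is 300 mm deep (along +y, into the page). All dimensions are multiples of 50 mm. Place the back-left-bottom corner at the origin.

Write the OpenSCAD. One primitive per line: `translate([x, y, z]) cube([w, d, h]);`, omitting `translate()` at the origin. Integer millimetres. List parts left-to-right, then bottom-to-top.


cube([100, 300, 900]);
translate([100, 0, 0]) cube([400, 300, 100]);
translate([100, 0, 250]) cube([400, 300, 100]);
translate([100, 0, 450]) cube([400, 300, 100]);
translate([100, 0, 800]) cube([400, 300, 100]);
translate([500, 0, 0]) cube([100, 300, 900]);


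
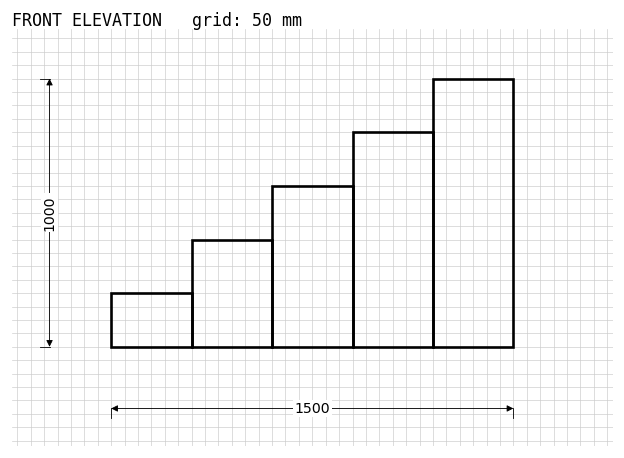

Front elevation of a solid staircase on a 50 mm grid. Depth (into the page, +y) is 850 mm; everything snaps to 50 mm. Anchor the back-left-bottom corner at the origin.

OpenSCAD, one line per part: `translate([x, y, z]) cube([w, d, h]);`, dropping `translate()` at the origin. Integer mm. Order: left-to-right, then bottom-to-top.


cube([300, 850, 200]);
translate([300, 0, 0]) cube([300, 850, 400]);
translate([600, 0, 0]) cube([300, 850, 600]);
translate([900, 0, 0]) cube([300, 850, 800]);
translate([1200, 0, 0]) cube([300, 850, 1000]);


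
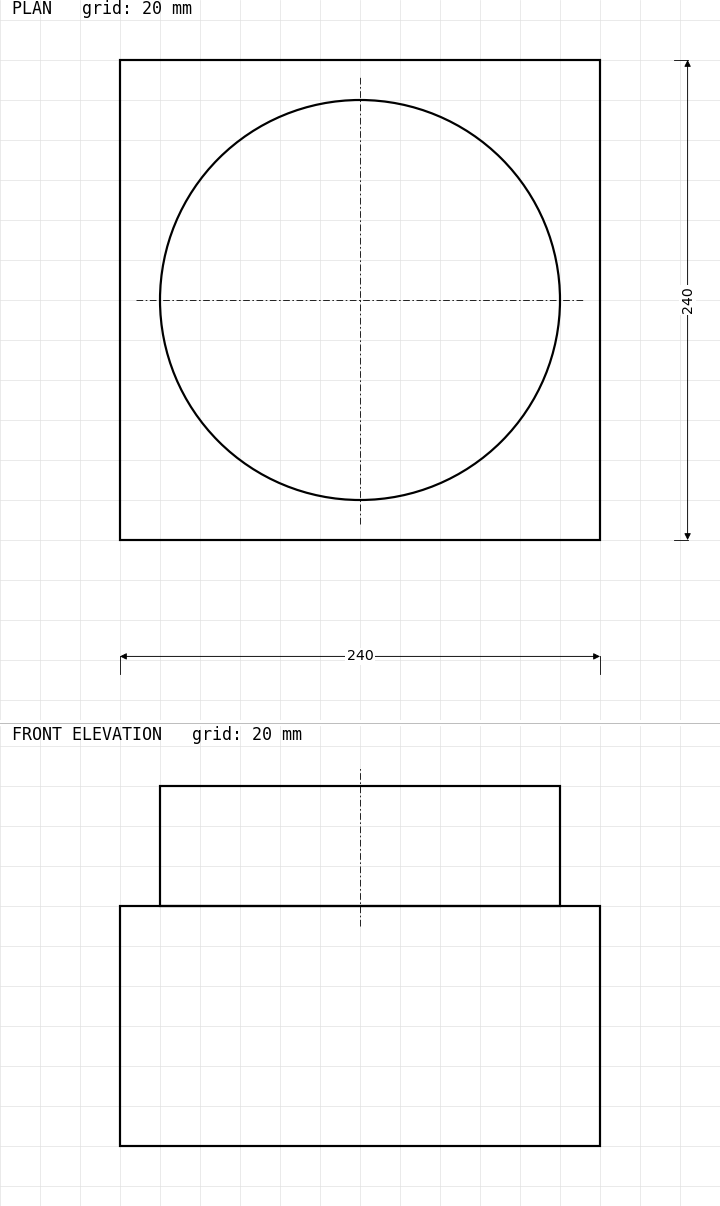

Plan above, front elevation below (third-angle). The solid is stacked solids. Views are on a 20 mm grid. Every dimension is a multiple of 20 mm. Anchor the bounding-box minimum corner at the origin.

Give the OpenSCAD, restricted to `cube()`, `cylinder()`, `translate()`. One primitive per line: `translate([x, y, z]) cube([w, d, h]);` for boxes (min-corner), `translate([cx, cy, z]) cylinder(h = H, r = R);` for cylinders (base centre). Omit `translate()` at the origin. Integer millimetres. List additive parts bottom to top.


cube([240, 240, 120]);
translate([120, 120, 120]) cylinder(h = 60, r = 100);


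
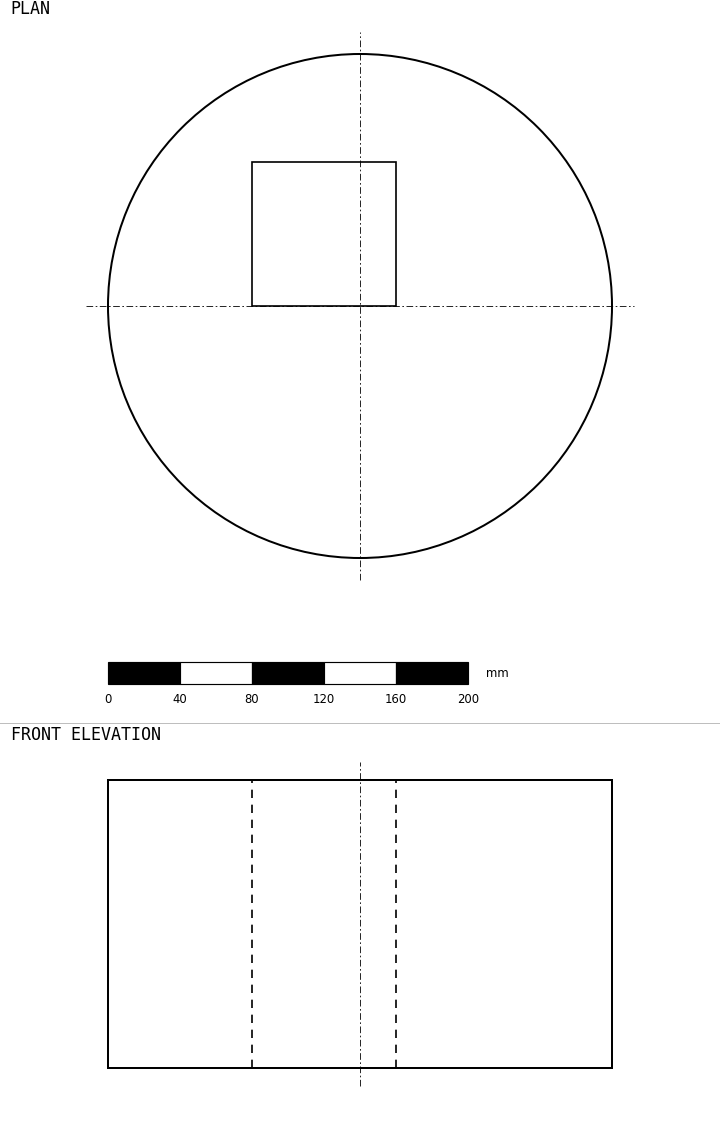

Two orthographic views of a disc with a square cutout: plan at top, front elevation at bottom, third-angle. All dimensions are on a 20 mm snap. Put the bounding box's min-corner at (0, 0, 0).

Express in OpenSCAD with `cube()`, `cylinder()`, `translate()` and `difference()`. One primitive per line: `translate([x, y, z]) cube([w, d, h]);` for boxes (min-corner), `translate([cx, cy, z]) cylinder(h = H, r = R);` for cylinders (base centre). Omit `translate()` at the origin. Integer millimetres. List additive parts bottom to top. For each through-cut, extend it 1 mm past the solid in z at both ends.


difference() {
  translate([140, 140, 0]) cylinder(h = 160, r = 140);
  translate([80, 140, -1]) cube([80, 80, 162]);
}
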